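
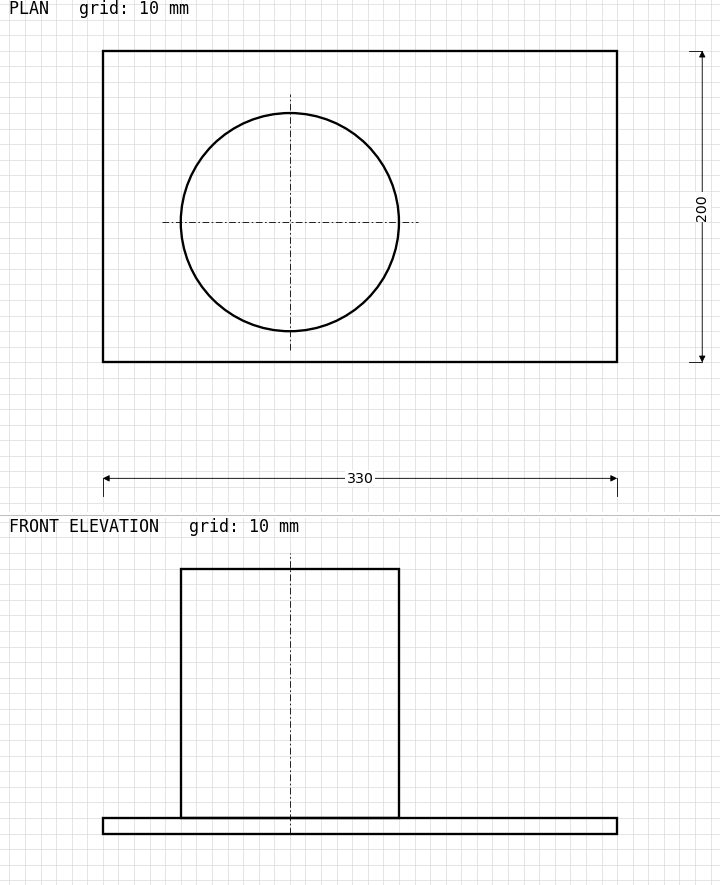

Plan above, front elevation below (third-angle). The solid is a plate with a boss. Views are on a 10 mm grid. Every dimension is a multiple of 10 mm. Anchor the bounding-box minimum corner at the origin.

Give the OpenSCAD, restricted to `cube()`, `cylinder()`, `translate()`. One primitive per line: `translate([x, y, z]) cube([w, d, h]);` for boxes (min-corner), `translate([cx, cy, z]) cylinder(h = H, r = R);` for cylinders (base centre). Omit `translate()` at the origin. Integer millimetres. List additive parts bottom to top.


cube([330, 200, 10]);
translate([120, 90, 10]) cylinder(h = 160, r = 70);


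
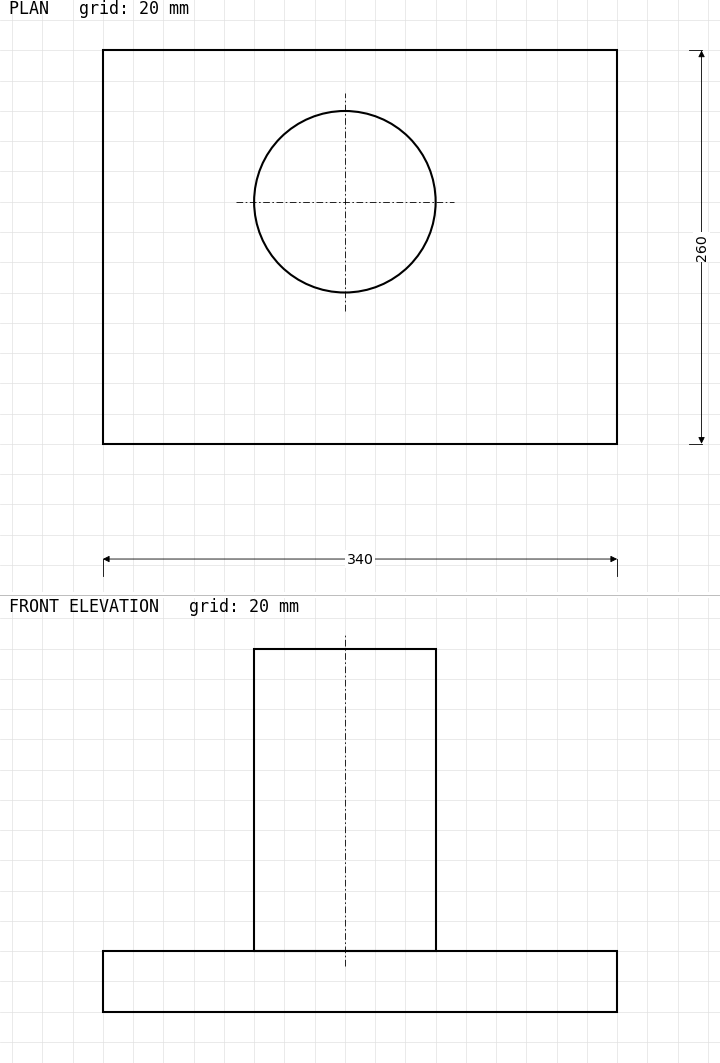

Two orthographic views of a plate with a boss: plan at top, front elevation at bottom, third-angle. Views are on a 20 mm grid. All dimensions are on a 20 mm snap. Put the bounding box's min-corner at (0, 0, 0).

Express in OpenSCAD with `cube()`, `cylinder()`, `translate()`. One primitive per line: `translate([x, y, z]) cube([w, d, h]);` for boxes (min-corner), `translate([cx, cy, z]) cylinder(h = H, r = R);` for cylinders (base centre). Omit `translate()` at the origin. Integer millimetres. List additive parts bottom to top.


cube([340, 260, 40]);
translate([160, 160, 40]) cylinder(h = 200, r = 60);


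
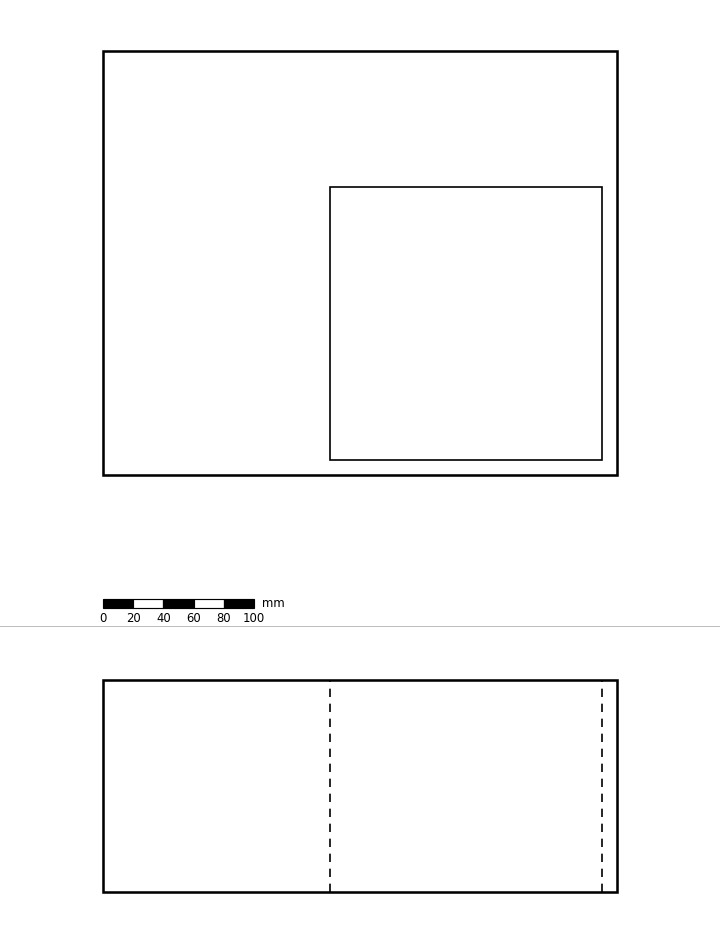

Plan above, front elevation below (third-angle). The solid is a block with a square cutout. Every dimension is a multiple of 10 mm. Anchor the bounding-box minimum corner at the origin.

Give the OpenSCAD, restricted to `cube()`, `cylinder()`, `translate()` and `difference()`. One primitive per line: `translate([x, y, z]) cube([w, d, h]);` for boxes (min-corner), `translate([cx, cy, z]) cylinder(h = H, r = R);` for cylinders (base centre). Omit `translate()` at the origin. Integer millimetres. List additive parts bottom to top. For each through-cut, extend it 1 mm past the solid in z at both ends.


difference() {
  cube([340, 280, 140]);
  translate([150, 10, -1]) cube([180, 180, 142]);
}


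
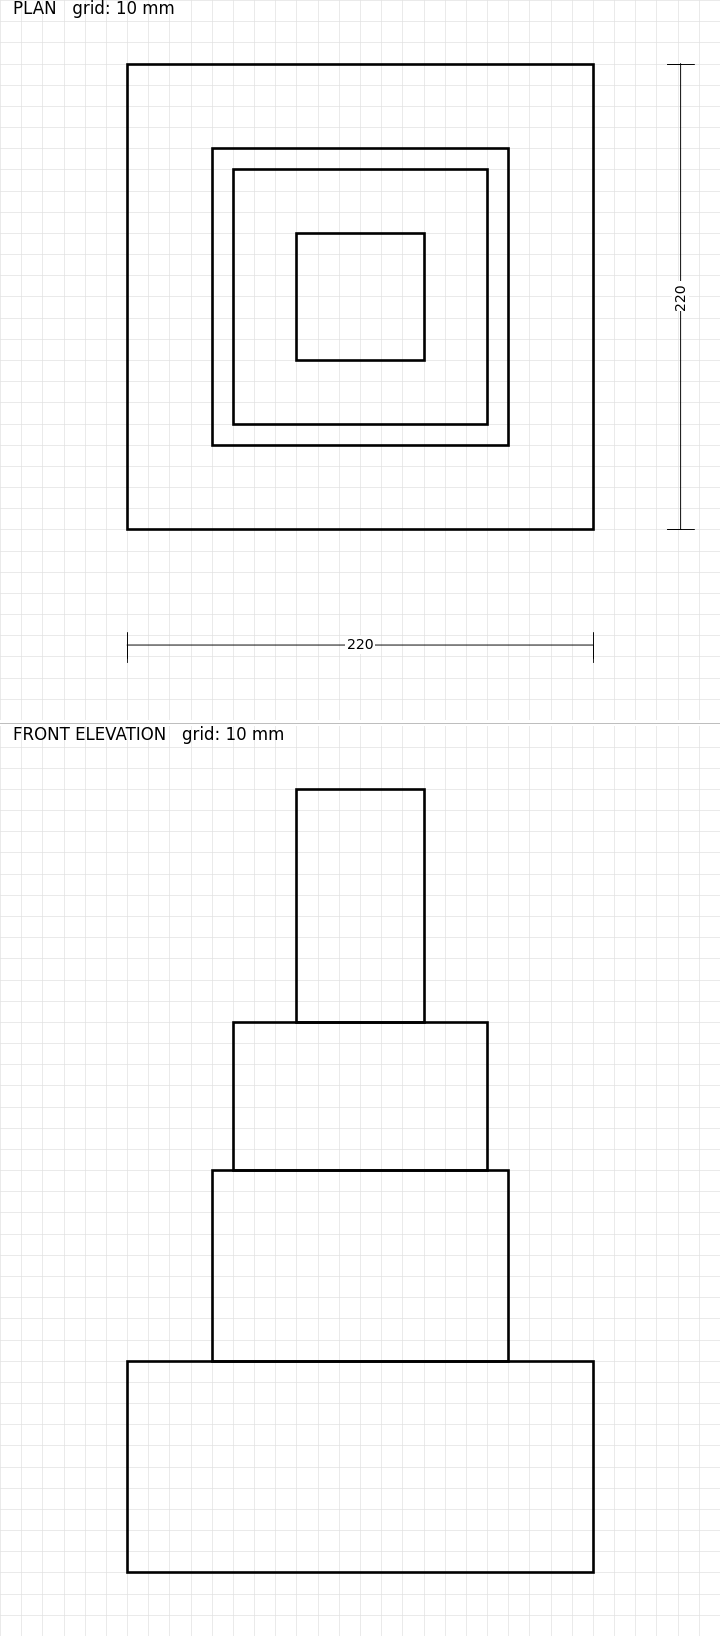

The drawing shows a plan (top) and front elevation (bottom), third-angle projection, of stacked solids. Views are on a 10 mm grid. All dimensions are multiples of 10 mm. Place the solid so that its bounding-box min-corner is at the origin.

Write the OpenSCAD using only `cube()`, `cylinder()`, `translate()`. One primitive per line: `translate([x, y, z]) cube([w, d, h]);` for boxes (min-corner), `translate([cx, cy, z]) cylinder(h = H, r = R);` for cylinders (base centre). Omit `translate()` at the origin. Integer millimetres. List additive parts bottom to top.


cube([220, 220, 100]);
translate([40, 40, 100]) cube([140, 140, 90]);
translate([50, 50, 190]) cube([120, 120, 70]);
translate([80, 80, 260]) cube([60, 60, 110]);


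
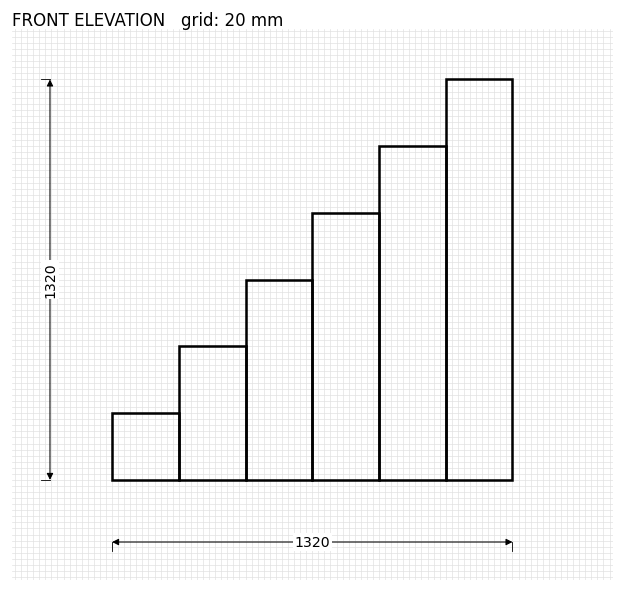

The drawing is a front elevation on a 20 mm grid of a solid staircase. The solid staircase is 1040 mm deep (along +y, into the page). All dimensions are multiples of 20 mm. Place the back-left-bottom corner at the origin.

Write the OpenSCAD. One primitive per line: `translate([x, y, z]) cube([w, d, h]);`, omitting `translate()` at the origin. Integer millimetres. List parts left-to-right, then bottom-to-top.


cube([220, 1040, 220]);
translate([220, 0, 0]) cube([220, 1040, 440]);
translate([440, 0, 0]) cube([220, 1040, 660]);
translate([660, 0, 0]) cube([220, 1040, 880]);
translate([880, 0, 0]) cube([220, 1040, 1100]);
translate([1100, 0, 0]) cube([220, 1040, 1320]);


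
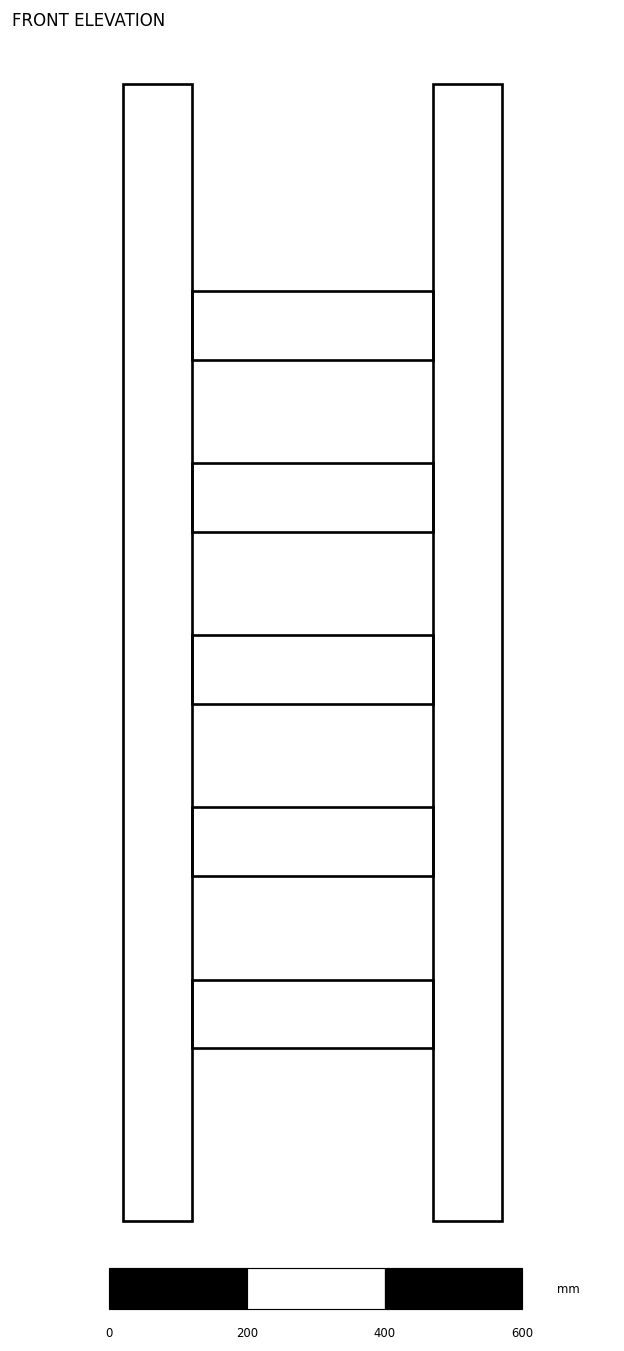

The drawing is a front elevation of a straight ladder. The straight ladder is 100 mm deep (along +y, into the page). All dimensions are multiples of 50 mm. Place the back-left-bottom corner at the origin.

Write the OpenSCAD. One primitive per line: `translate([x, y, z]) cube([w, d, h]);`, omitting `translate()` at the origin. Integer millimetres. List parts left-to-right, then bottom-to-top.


cube([100, 100, 1650]);
translate([100, 0, 250]) cube([350, 100, 100]);
translate([100, 0, 500]) cube([350, 100, 100]);
translate([100, 0, 750]) cube([350, 100, 100]);
translate([100, 0, 1000]) cube([350, 100, 100]);
translate([100, 0, 1250]) cube([350, 100, 100]);
translate([450, 0, 0]) cube([100, 100, 1650]);


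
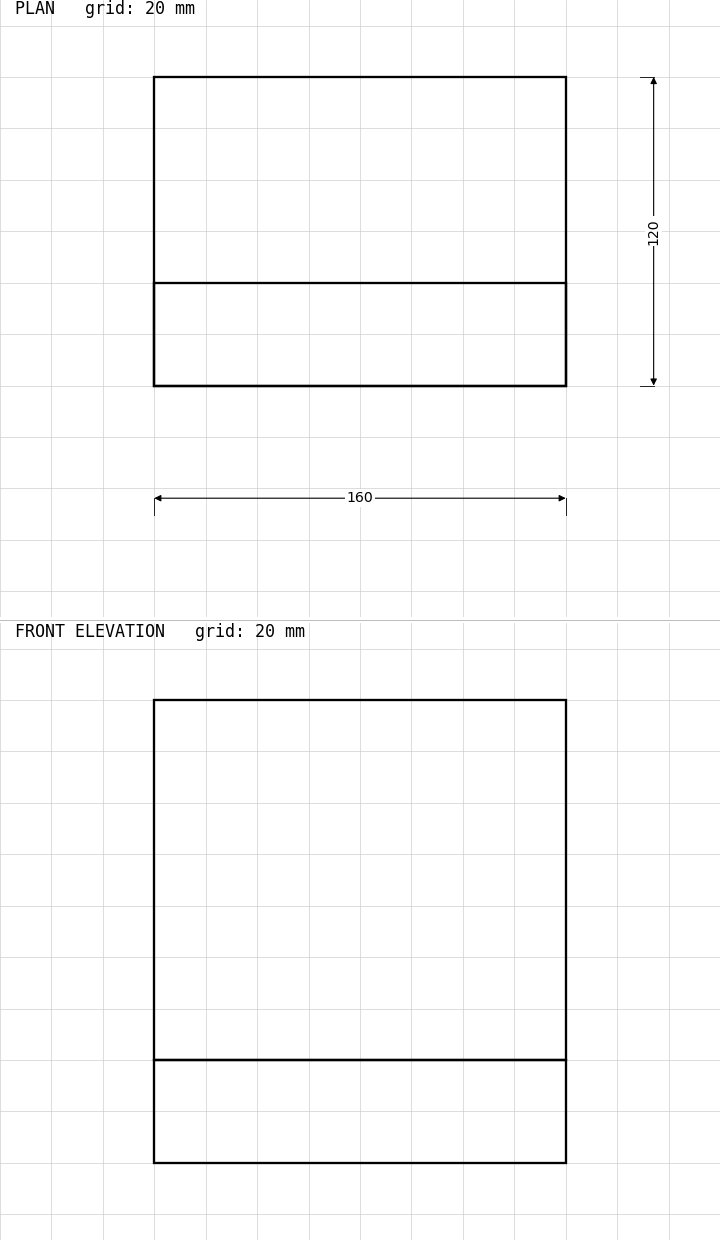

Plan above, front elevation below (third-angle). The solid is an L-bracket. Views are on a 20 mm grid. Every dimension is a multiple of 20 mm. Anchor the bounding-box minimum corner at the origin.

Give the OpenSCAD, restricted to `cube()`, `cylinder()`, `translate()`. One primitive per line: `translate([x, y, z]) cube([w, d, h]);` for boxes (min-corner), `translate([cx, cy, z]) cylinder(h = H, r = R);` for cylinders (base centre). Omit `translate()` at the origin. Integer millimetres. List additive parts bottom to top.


cube([160, 120, 40]);
translate([0, 0, 40]) cube([160, 40, 140]);


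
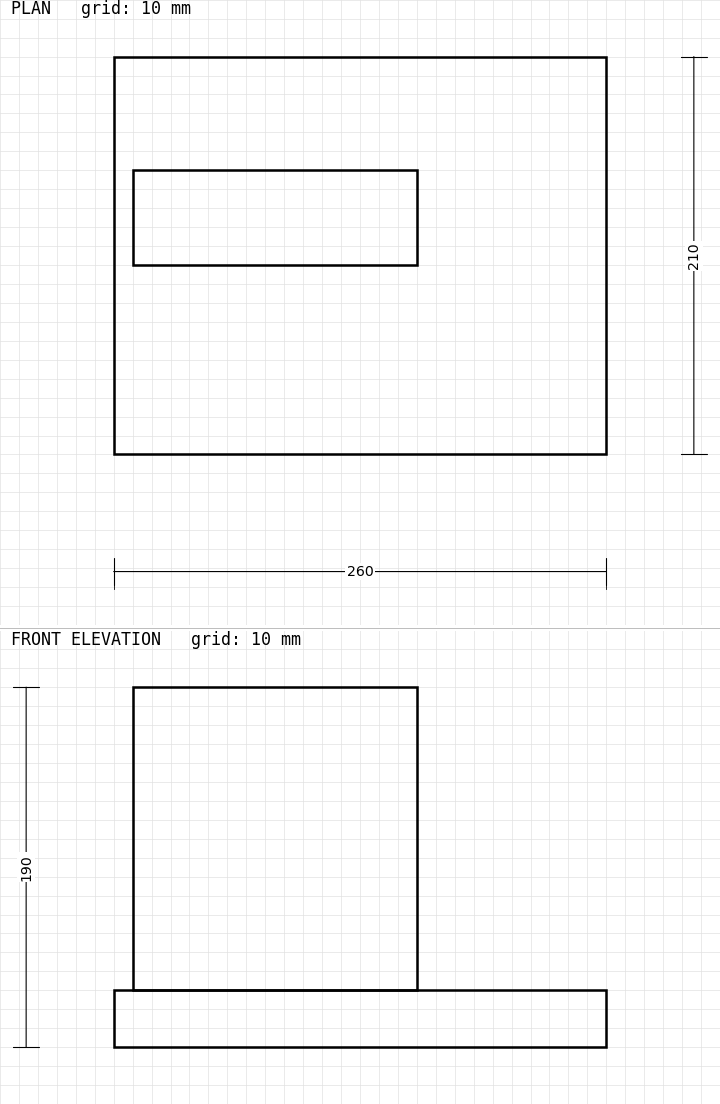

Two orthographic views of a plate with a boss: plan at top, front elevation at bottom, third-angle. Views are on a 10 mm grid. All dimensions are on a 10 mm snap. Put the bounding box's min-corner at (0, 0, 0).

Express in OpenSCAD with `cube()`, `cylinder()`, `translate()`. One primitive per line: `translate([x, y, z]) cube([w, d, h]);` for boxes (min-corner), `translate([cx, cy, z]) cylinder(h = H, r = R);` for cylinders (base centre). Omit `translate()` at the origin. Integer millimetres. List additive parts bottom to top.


cube([260, 210, 30]);
translate([10, 100, 30]) cube([150, 50, 160]);


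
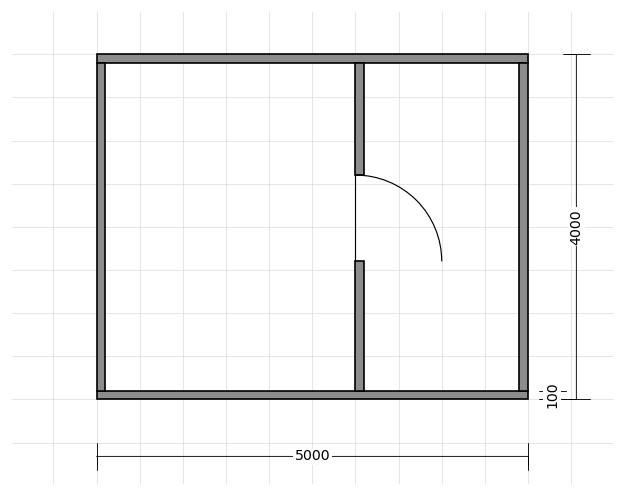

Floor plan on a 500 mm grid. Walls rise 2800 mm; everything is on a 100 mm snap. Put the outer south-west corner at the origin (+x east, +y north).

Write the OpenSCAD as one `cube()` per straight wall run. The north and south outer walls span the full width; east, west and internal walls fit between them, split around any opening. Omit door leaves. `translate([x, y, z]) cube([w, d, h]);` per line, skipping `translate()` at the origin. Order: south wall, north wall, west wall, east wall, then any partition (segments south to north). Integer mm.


cube([5000, 100, 2800]);
translate([0, 3900, 0]) cube([5000, 100, 2800]);
translate([0, 100, 0]) cube([100, 3800, 2800]);
translate([4900, 100, 0]) cube([100, 3800, 2800]);
translate([3000, 100, 0]) cube([100, 1500, 2800]);
translate([3000, 2600, 0]) cube([100, 1300, 2800]);


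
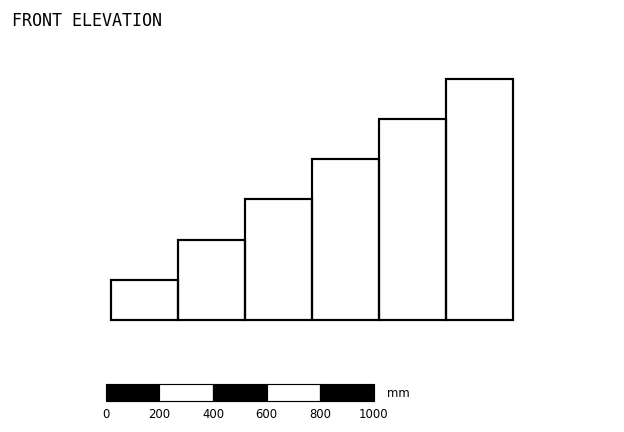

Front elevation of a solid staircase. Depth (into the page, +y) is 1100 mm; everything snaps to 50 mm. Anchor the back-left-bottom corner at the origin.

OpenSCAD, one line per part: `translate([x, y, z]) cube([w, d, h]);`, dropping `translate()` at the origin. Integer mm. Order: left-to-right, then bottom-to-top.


cube([250, 1100, 150]);
translate([250, 0, 0]) cube([250, 1100, 300]);
translate([500, 0, 0]) cube([250, 1100, 450]);
translate([750, 0, 0]) cube([250, 1100, 600]);
translate([1000, 0, 0]) cube([250, 1100, 750]);
translate([1250, 0, 0]) cube([250, 1100, 900]);


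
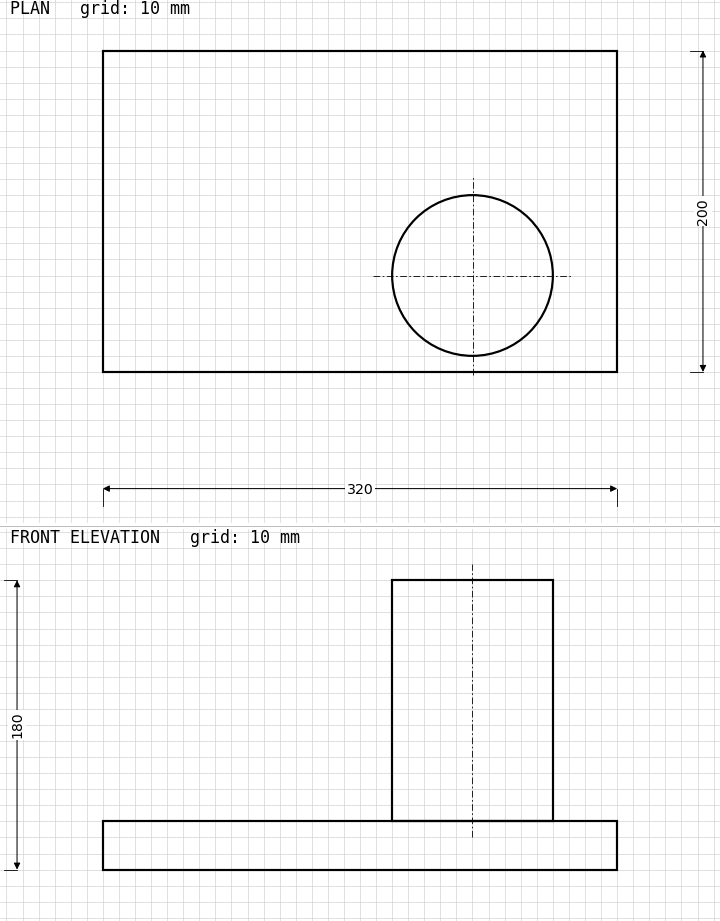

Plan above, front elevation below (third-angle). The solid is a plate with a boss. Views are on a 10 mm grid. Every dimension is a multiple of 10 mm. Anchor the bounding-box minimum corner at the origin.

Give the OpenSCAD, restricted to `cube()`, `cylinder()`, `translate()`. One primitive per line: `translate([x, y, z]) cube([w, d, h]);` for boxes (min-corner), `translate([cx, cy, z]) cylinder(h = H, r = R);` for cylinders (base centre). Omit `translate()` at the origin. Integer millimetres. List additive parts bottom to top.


cube([320, 200, 30]);
translate([230, 60, 30]) cylinder(h = 150, r = 50);


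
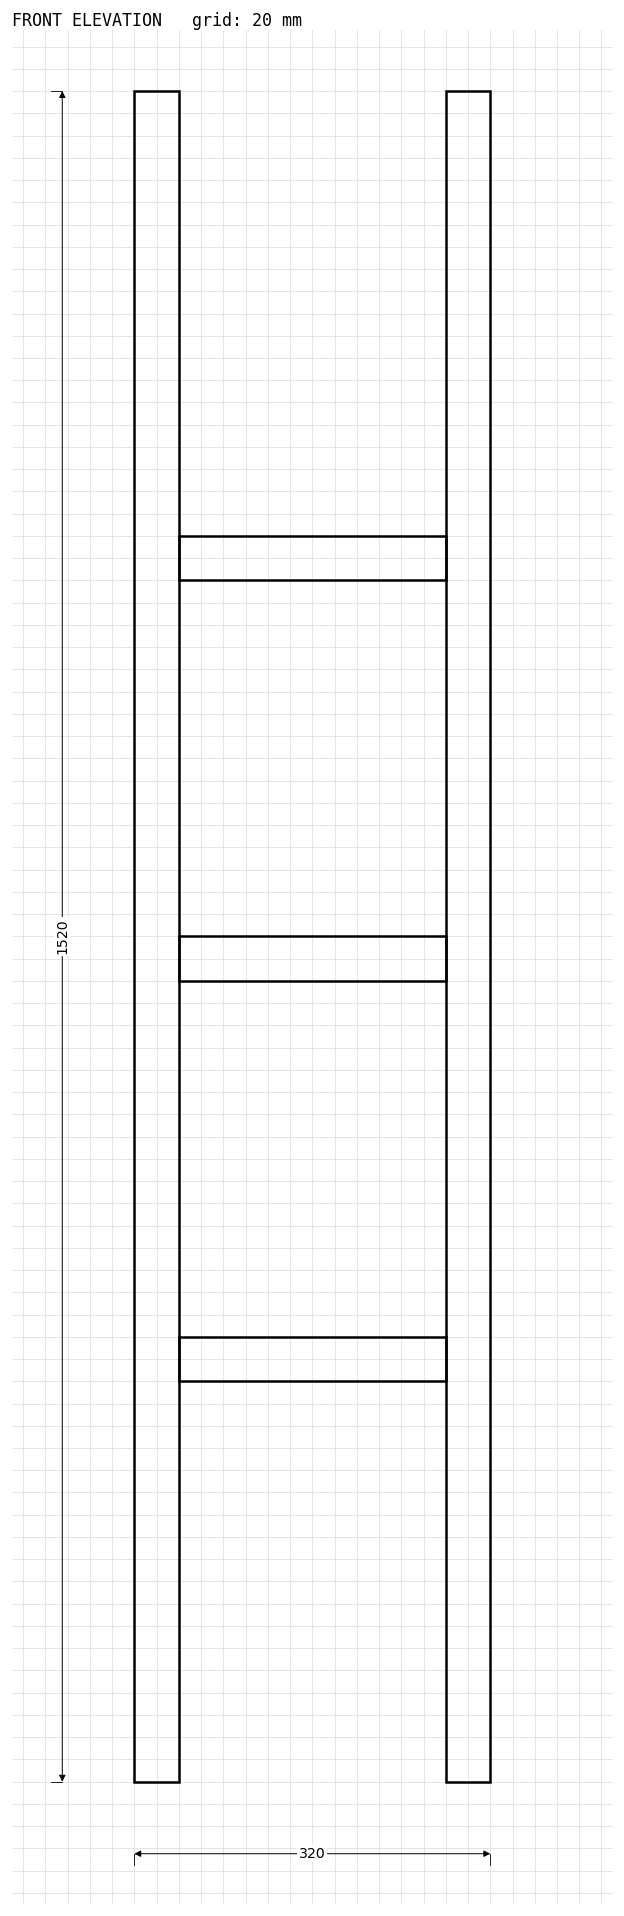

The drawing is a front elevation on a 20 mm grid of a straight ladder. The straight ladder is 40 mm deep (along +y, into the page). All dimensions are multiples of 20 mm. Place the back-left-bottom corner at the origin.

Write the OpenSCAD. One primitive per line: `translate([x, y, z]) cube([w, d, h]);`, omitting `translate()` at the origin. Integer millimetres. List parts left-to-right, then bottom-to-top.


cube([40, 40, 1520]);
translate([40, 0, 360]) cube([240, 40, 40]);
translate([40, 0, 720]) cube([240, 40, 40]);
translate([40, 0, 1080]) cube([240, 40, 40]);
translate([280, 0, 0]) cube([40, 40, 1520]);


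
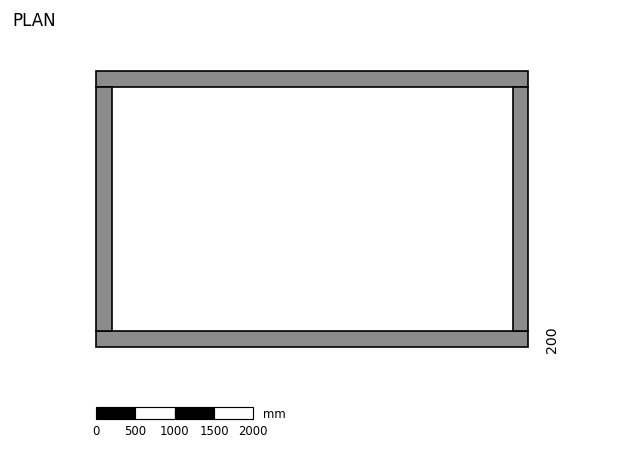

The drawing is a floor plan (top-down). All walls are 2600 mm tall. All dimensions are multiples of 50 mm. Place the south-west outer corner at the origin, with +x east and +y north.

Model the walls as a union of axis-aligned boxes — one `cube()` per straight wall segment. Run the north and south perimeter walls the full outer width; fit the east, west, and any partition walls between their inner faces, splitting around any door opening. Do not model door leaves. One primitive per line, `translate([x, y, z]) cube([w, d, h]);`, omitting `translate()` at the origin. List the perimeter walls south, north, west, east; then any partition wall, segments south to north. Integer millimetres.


cube([5500, 200, 2600]);
translate([0, 3300, 0]) cube([5500, 200, 2600]);
translate([0, 200, 0]) cube([200, 3100, 2600]);
translate([5300, 200, 0]) cube([200, 3100, 2600]);


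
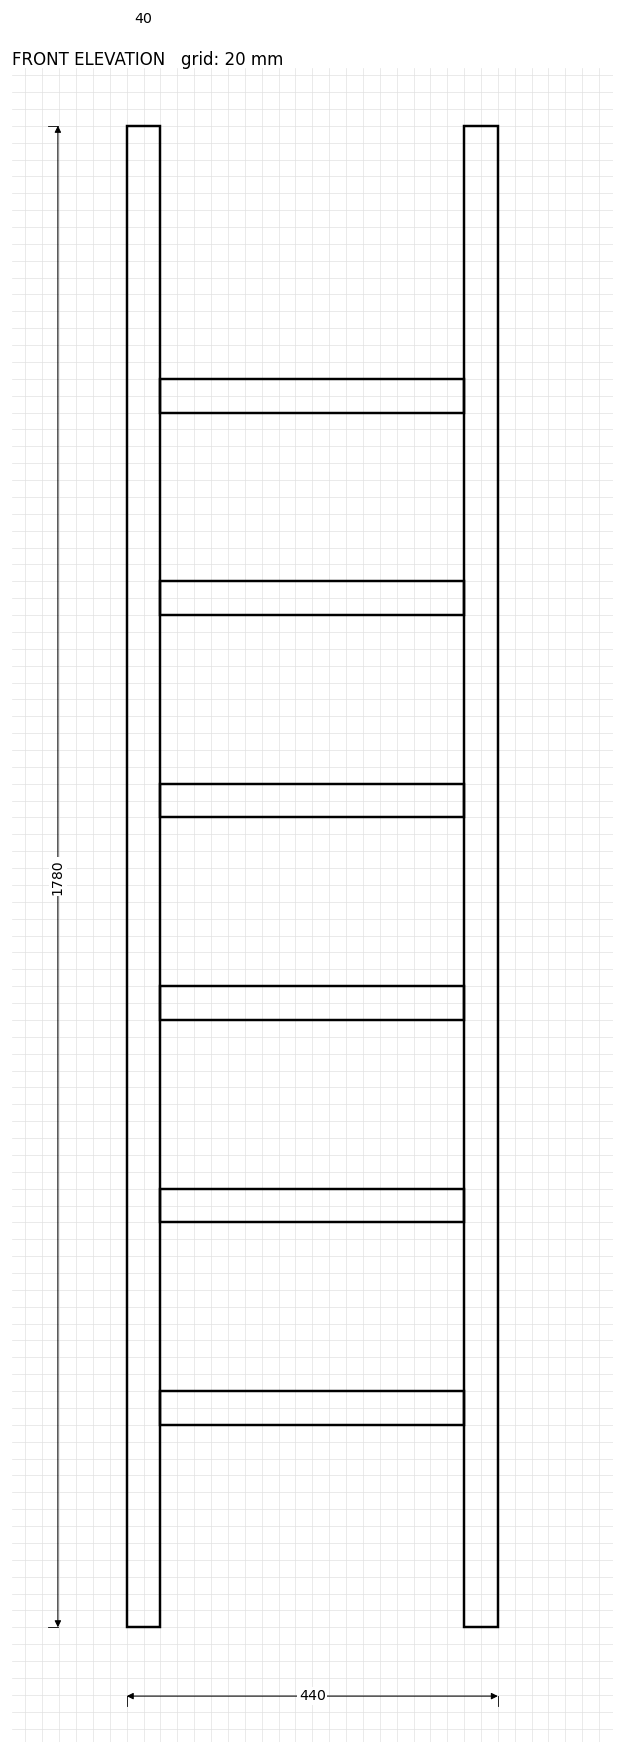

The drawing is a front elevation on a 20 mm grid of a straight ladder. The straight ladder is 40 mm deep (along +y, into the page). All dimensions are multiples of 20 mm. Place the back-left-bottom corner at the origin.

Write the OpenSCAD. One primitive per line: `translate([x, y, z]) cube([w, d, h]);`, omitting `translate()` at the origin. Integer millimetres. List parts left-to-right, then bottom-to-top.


cube([40, 40, 1780]);
translate([40, 0, 240]) cube([360, 40, 40]);
translate([40, 0, 480]) cube([360, 40, 40]);
translate([40, 0, 720]) cube([360, 40, 40]);
translate([40, 0, 960]) cube([360, 40, 40]);
translate([40, 0, 1200]) cube([360, 40, 40]);
translate([40, 0, 1440]) cube([360, 40, 40]);
translate([400, 0, 0]) cube([40, 40, 1780]);


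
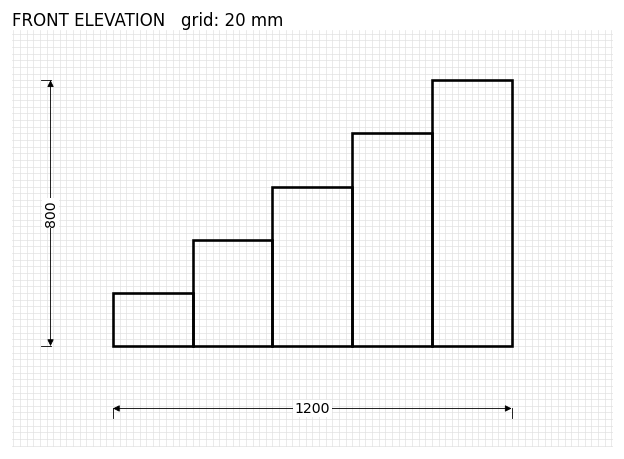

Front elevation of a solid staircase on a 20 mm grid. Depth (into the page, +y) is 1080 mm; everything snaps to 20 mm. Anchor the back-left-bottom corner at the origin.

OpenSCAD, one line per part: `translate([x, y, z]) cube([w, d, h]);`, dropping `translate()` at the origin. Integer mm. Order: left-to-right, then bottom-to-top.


cube([240, 1080, 160]);
translate([240, 0, 0]) cube([240, 1080, 320]);
translate([480, 0, 0]) cube([240, 1080, 480]);
translate([720, 0, 0]) cube([240, 1080, 640]);
translate([960, 0, 0]) cube([240, 1080, 800]);


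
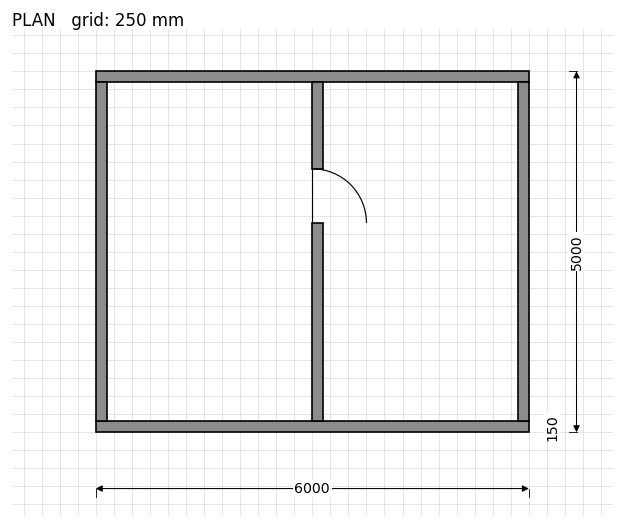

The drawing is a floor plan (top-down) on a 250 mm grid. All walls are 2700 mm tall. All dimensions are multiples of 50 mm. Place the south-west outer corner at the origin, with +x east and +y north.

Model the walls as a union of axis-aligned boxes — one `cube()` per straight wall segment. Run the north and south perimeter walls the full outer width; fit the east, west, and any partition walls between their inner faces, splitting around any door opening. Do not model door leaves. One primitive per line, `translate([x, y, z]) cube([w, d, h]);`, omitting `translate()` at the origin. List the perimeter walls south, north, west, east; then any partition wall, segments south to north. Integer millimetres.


cube([6000, 150, 2700]);
translate([0, 4850, 0]) cube([6000, 150, 2700]);
translate([0, 150, 0]) cube([150, 4700, 2700]);
translate([5850, 150, 0]) cube([150, 4700, 2700]);
translate([3000, 150, 0]) cube([150, 2750, 2700]);
translate([3000, 3650, 0]) cube([150, 1200, 2700]);


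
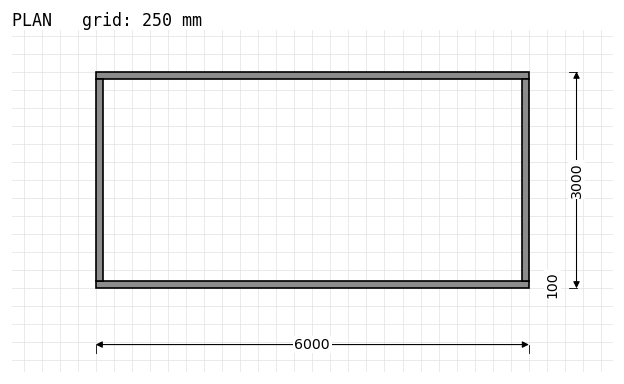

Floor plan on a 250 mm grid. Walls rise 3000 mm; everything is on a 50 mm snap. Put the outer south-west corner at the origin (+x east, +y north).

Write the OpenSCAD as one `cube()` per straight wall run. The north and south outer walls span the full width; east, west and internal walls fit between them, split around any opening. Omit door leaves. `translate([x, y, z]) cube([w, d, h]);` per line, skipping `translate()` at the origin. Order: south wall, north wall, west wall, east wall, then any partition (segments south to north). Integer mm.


cube([6000, 100, 3000]);
translate([0, 2900, 0]) cube([6000, 100, 3000]);
translate([0, 100, 0]) cube([100, 2800, 3000]);
translate([5900, 100, 0]) cube([100, 2800, 3000]);


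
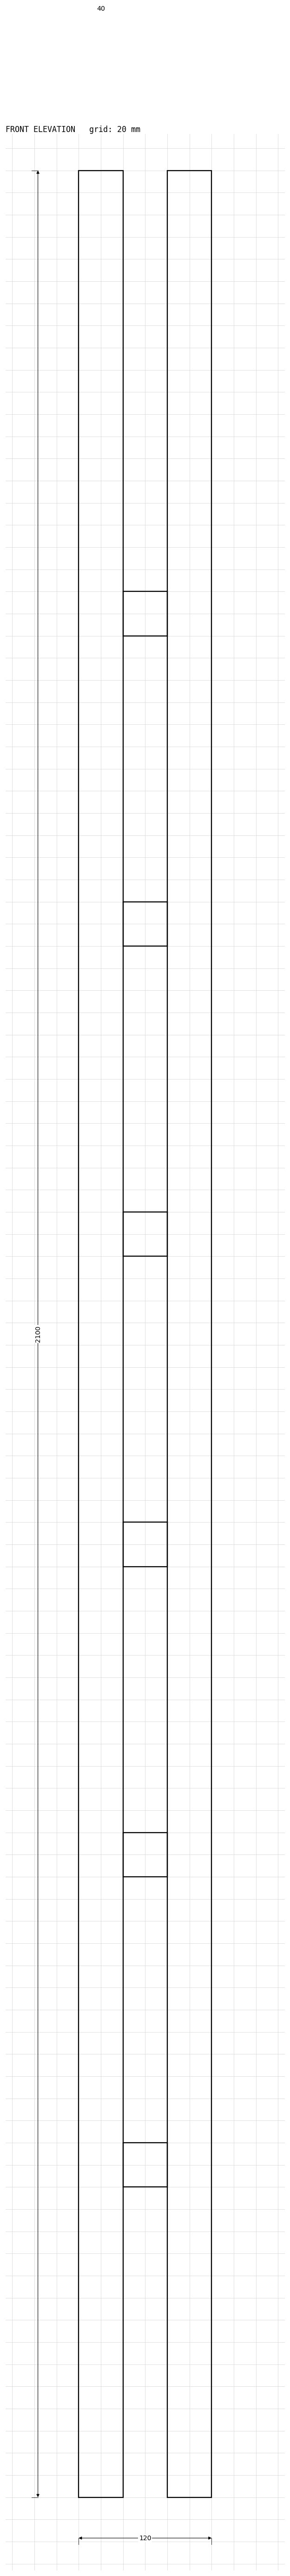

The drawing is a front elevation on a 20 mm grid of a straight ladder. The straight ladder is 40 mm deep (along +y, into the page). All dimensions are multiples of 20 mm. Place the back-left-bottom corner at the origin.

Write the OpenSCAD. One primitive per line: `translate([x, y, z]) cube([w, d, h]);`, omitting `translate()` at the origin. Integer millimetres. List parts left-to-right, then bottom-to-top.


cube([40, 40, 2100]);
translate([40, 0, 280]) cube([40, 40, 40]);
translate([40, 0, 560]) cube([40, 40, 40]);
translate([40, 0, 840]) cube([40, 40, 40]);
translate([40, 0, 1120]) cube([40, 40, 40]);
translate([40, 0, 1400]) cube([40, 40, 40]);
translate([40, 0, 1680]) cube([40, 40, 40]);
translate([80, 0, 0]) cube([40, 40, 2100]);


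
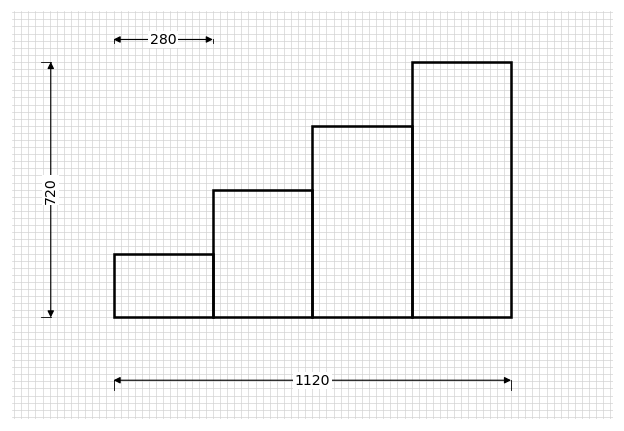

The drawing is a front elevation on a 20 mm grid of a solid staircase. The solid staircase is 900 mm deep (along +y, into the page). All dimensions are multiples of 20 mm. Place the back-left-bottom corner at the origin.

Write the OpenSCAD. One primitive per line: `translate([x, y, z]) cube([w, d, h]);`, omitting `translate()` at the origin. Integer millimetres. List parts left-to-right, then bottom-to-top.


cube([280, 900, 180]);
translate([280, 0, 0]) cube([280, 900, 360]);
translate([560, 0, 0]) cube([280, 900, 540]);
translate([840, 0, 0]) cube([280, 900, 720]);


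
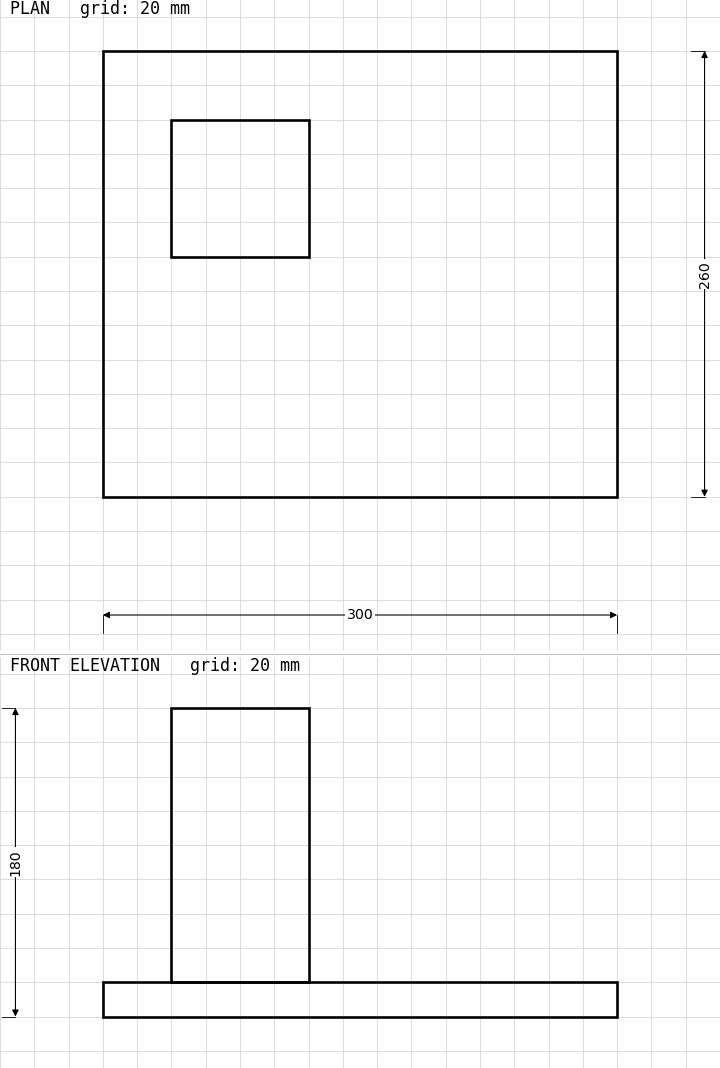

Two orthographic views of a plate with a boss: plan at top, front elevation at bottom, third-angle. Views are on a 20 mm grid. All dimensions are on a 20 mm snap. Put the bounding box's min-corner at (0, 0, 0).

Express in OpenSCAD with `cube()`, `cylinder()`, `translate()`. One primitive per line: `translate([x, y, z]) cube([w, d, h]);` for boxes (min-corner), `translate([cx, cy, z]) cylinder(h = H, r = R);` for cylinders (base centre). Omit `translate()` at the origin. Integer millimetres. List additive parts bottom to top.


cube([300, 260, 20]);
translate([40, 140, 20]) cube([80, 80, 160]);


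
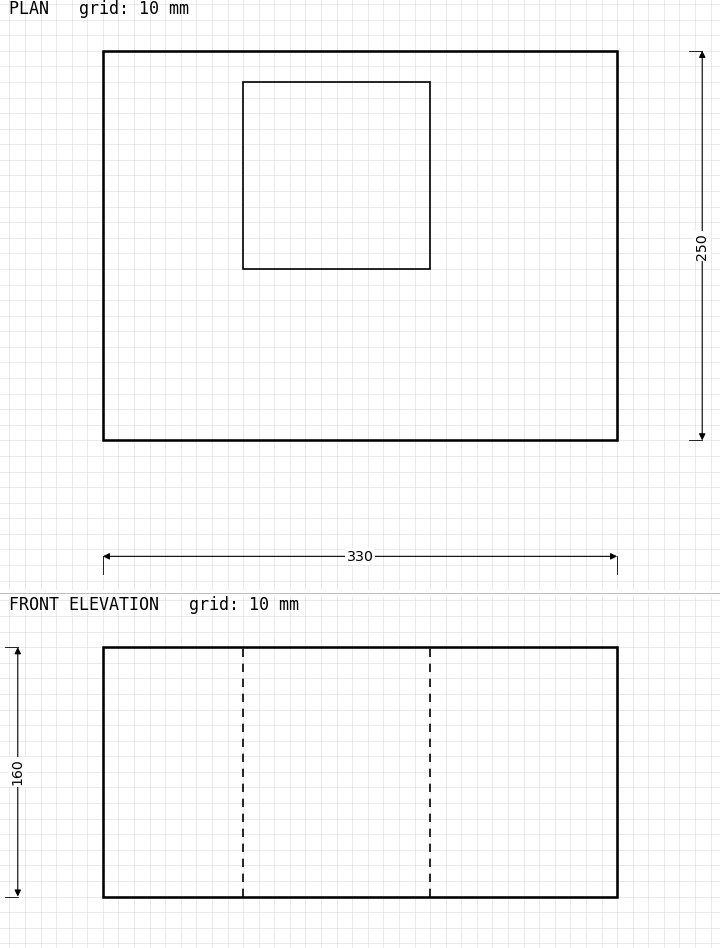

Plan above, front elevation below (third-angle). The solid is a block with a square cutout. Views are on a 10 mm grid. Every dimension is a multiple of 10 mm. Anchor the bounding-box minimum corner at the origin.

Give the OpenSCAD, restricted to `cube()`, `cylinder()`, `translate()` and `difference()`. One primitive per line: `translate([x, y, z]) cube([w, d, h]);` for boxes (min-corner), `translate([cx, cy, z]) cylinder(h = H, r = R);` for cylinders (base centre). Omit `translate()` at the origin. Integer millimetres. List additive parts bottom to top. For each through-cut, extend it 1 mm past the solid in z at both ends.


difference() {
  cube([330, 250, 160]);
  translate([90, 110, -1]) cube([120, 120, 162]);
}


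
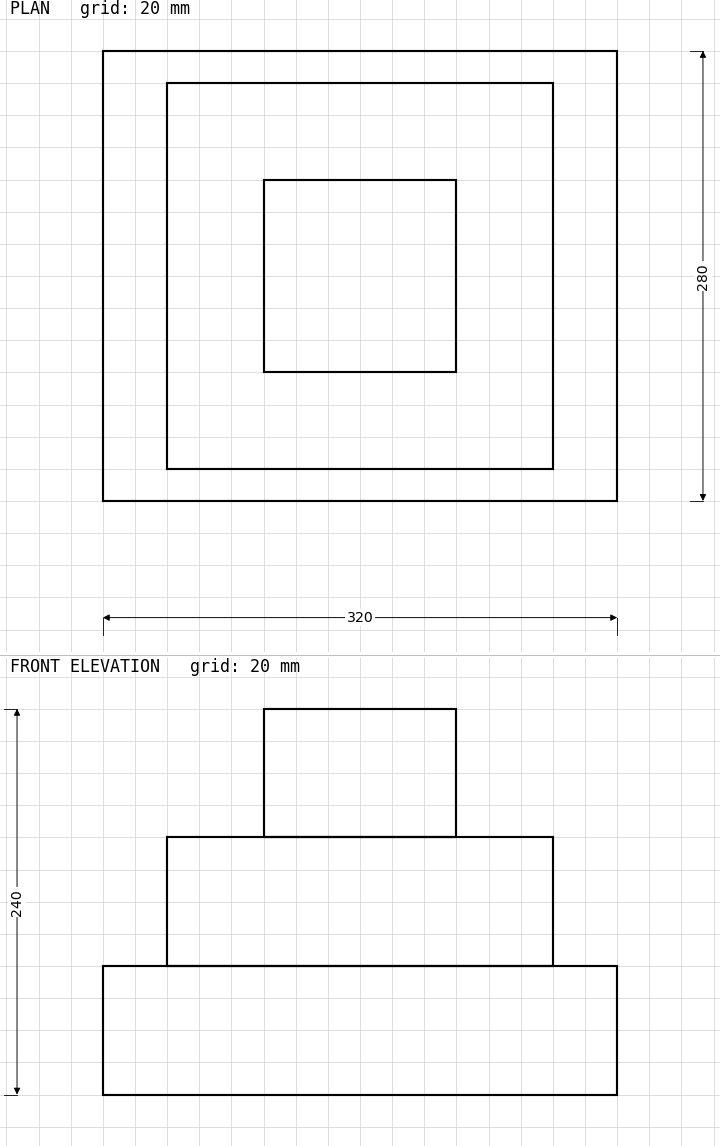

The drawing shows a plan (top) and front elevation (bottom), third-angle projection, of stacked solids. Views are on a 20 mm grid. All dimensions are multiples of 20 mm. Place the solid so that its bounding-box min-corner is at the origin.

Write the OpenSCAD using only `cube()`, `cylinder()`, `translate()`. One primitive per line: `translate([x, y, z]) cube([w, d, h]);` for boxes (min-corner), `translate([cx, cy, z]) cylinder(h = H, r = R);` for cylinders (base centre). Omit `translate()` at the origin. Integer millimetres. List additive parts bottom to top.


cube([320, 280, 80]);
translate([40, 20, 80]) cube([240, 240, 80]);
translate([100, 80, 160]) cube([120, 120, 80]);


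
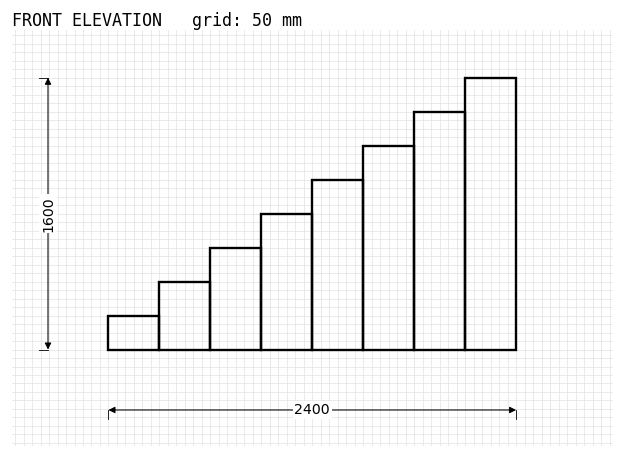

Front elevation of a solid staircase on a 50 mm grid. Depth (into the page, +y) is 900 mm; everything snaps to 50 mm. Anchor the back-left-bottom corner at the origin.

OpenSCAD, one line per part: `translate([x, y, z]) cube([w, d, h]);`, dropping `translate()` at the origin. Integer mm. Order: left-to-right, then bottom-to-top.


cube([300, 900, 200]);
translate([300, 0, 0]) cube([300, 900, 400]);
translate([600, 0, 0]) cube([300, 900, 600]);
translate([900, 0, 0]) cube([300, 900, 800]);
translate([1200, 0, 0]) cube([300, 900, 1000]);
translate([1500, 0, 0]) cube([300, 900, 1200]);
translate([1800, 0, 0]) cube([300, 900, 1400]);
translate([2100, 0, 0]) cube([300, 900, 1600]);


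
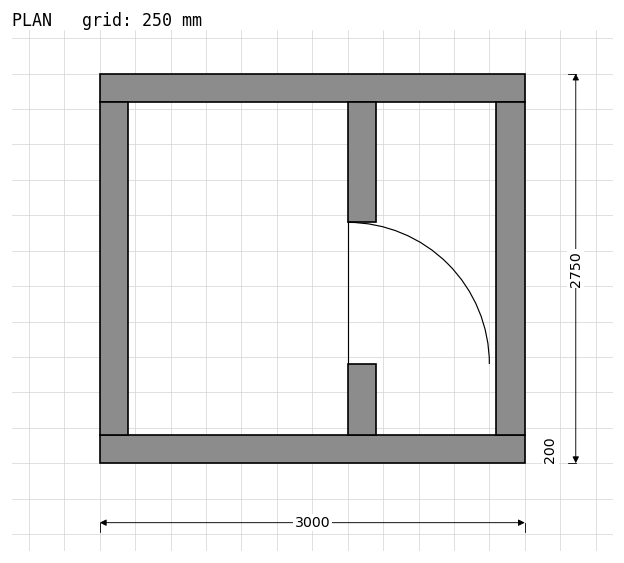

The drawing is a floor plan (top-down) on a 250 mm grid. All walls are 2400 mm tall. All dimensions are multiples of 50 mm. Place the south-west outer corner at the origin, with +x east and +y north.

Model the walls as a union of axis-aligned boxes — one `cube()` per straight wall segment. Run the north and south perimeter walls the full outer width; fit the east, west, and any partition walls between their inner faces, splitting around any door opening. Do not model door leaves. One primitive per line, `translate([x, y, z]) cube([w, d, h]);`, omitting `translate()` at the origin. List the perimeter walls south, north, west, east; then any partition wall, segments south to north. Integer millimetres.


cube([3000, 200, 2400]);
translate([0, 2550, 0]) cube([3000, 200, 2400]);
translate([0, 200, 0]) cube([200, 2350, 2400]);
translate([2800, 200, 0]) cube([200, 2350, 2400]);
translate([1750, 200, 0]) cube([200, 500, 2400]);
translate([1750, 1700, 0]) cube([200, 850, 2400]);


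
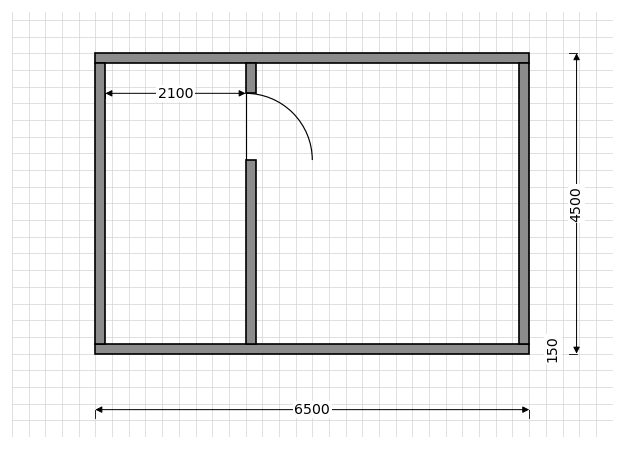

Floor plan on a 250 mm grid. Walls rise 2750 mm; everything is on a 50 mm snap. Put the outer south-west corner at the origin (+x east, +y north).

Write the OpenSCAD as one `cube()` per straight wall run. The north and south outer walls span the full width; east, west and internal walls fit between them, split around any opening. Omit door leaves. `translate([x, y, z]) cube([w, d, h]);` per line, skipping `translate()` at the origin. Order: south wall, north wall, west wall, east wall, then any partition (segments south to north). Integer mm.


cube([6500, 150, 2750]);
translate([0, 4350, 0]) cube([6500, 150, 2750]);
translate([0, 150, 0]) cube([150, 4200, 2750]);
translate([6350, 150, 0]) cube([150, 4200, 2750]);
translate([2250, 150, 0]) cube([150, 2750, 2750]);
translate([2250, 3900, 0]) cube([150, 450, 2750]);


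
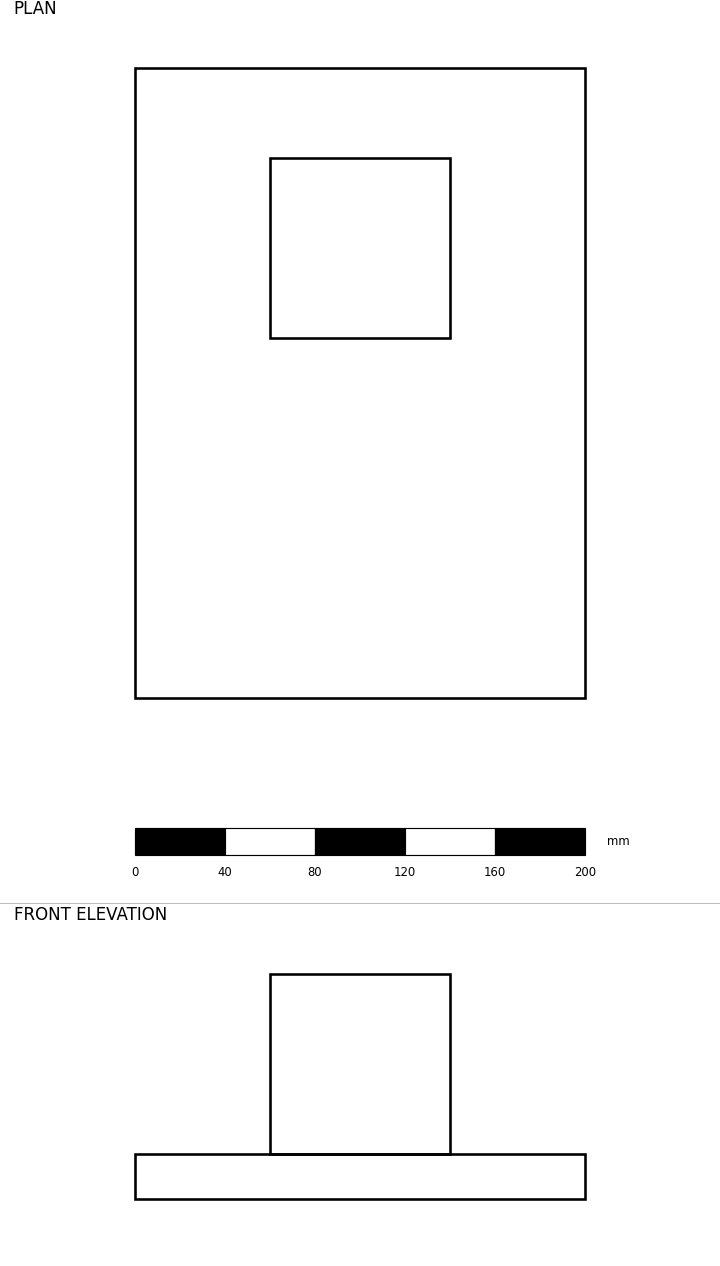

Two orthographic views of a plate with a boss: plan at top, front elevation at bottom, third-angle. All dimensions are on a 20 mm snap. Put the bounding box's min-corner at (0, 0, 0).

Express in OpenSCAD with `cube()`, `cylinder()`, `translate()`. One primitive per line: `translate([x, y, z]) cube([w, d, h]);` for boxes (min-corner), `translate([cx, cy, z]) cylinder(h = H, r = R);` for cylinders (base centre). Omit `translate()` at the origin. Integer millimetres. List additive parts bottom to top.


cube([200, 280, 20]);
translate([60, 160, 20]) cube([80, 80, 80]);


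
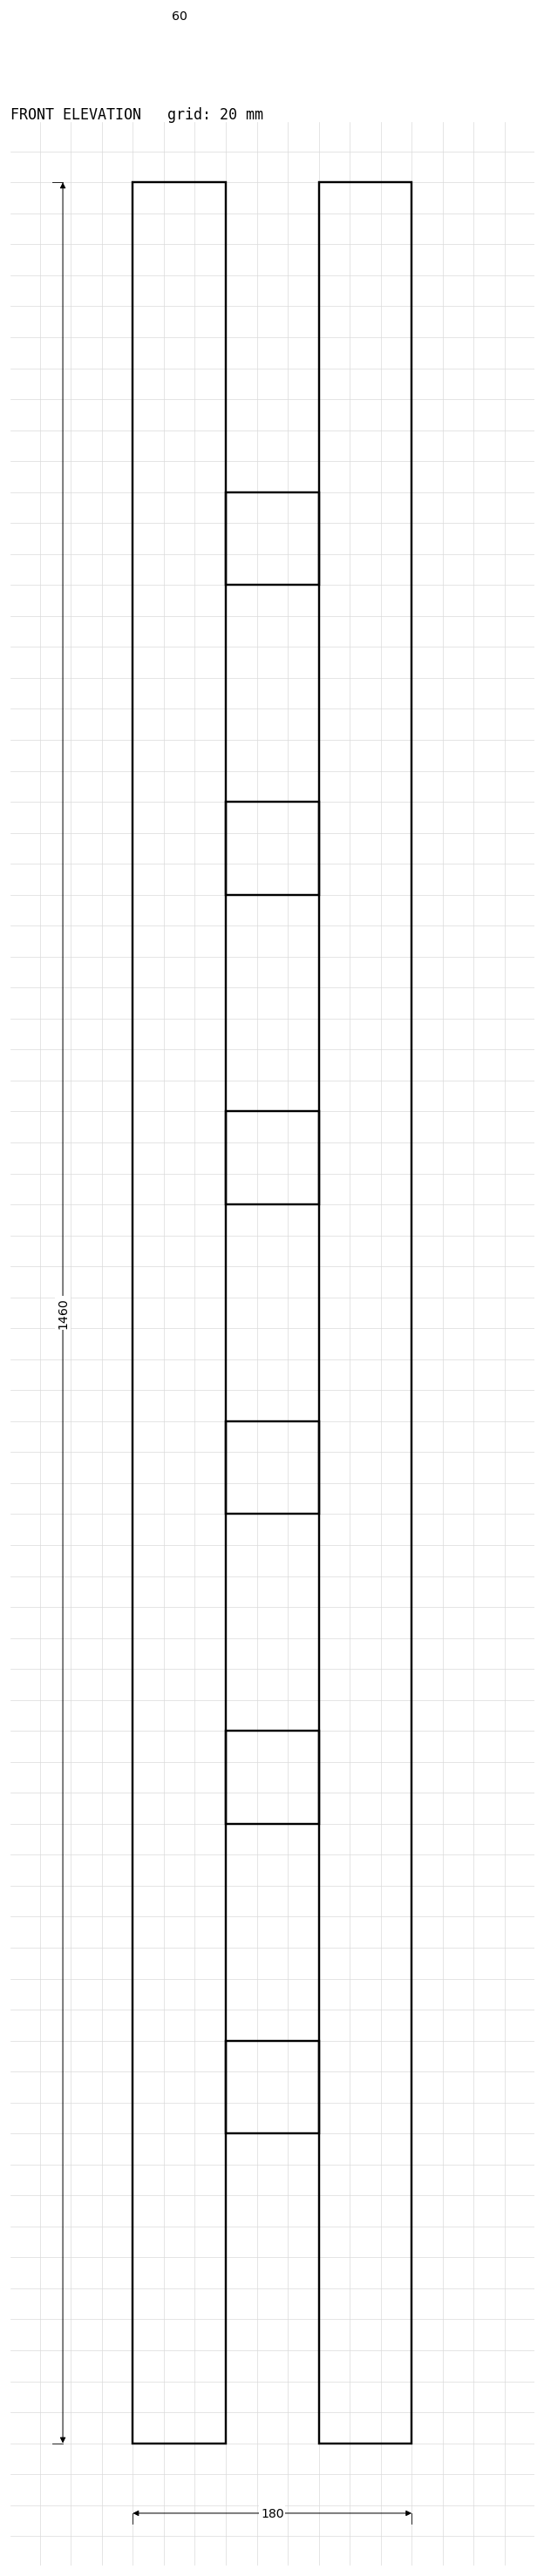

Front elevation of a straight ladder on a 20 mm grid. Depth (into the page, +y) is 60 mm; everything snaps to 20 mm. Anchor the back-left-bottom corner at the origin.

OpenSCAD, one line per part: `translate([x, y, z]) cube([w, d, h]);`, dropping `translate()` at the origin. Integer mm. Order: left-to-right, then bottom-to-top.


cube([60, 60, 1460]);
translate([60, 0, 200]) cube([60, 60, 60]);
translate([60, 0, 400]) cube([60, 60, 60]);
translate([60, 0, 600]) cube([60, 60, 60]);
translate([60, 0, 800]) cube([60, 60, 60]);
translate([60, 0, 1000]) cube([60, 60, 60]);
translate([60, 0, 1200]) cube([60, 60, 60]);
translate([120, 0, 0]) cube([60, 60, 1460]);


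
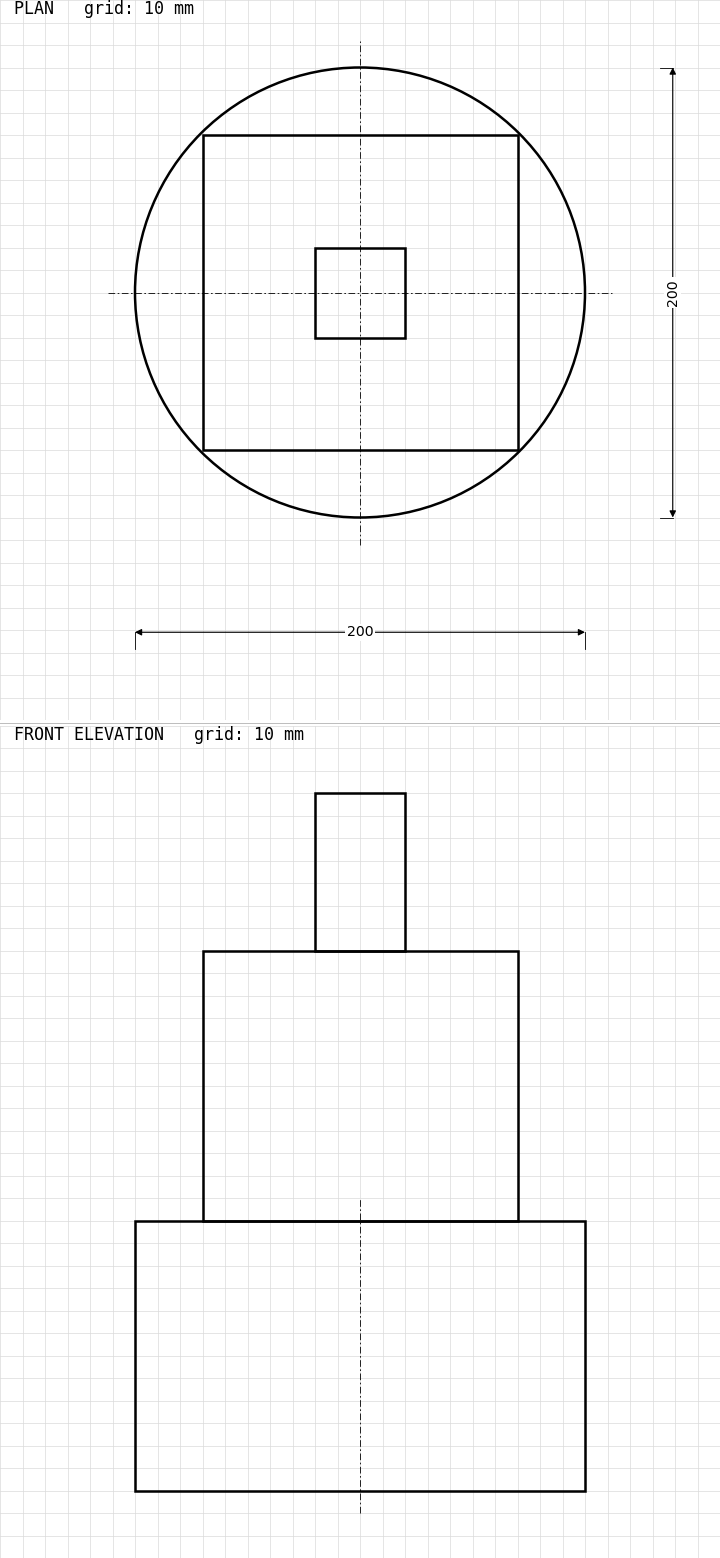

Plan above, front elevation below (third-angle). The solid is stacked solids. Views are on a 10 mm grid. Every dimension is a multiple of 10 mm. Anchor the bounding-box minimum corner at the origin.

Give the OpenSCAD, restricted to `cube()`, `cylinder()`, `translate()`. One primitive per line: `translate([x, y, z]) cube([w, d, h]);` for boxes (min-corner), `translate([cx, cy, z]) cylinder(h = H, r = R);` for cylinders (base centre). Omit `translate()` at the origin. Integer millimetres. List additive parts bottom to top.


translate([100, 100, 0]) cylinder(h = 120, r = 100);
translate([30, 30, 120]) cube([140, 140, 120]);
translate([80, 80, 240]) cube([40, 40, 70]);


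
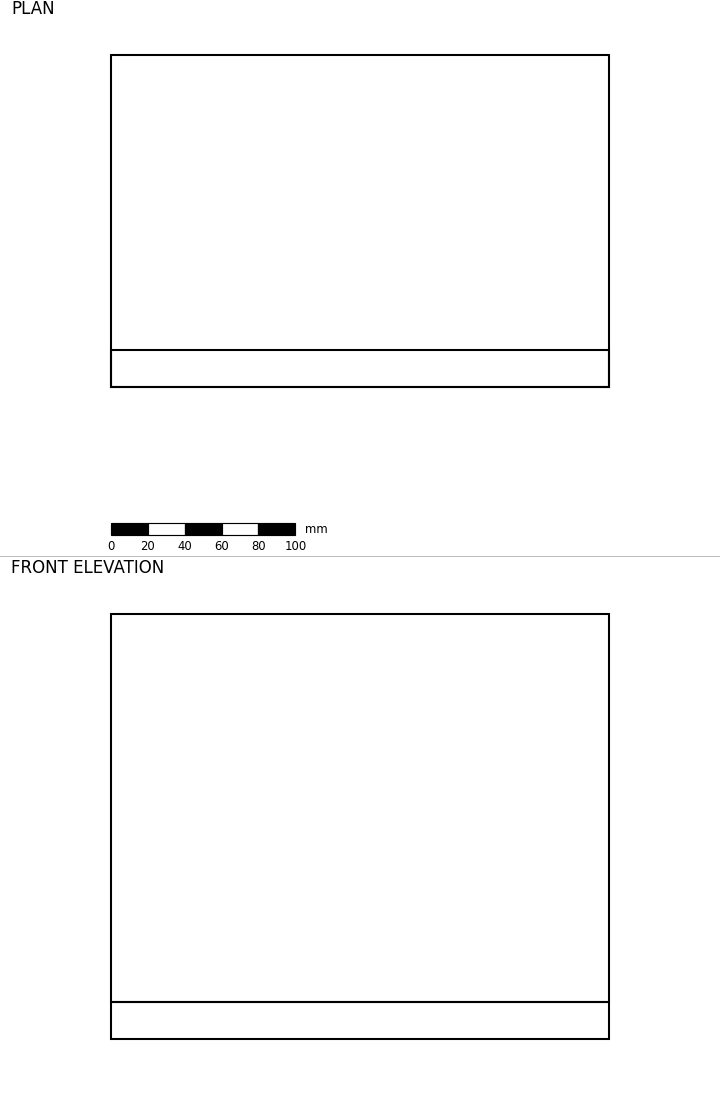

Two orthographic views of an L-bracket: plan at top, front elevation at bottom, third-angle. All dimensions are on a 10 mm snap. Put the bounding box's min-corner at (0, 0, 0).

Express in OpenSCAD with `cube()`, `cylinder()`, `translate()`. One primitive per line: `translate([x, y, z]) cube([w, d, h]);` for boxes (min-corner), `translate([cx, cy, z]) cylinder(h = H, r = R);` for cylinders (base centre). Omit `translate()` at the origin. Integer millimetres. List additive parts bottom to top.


cube([270, 180, 20]);
translate([0, 0, 20]) cube([270, 20, 210]);


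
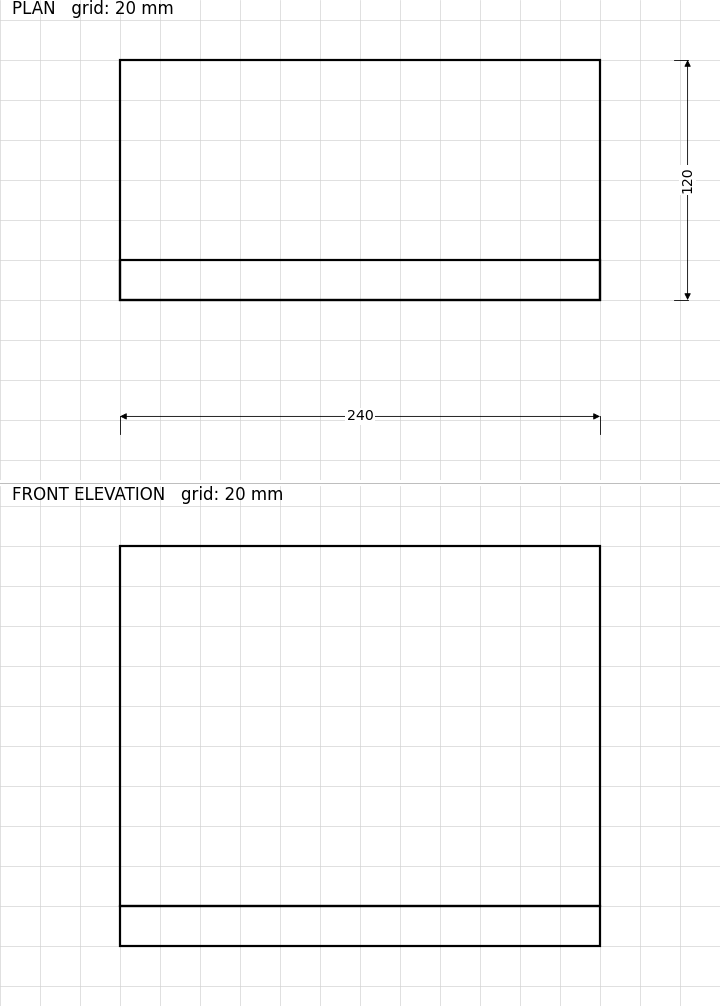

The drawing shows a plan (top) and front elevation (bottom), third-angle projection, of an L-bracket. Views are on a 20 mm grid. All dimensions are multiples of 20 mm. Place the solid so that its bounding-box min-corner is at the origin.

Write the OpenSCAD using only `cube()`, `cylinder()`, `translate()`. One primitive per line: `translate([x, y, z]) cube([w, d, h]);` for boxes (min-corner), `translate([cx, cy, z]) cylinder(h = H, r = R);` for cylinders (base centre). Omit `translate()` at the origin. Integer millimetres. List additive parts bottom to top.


cube([240, 120, 20]);
translate([0, 0, 20]) cube([240, 20, 180]);


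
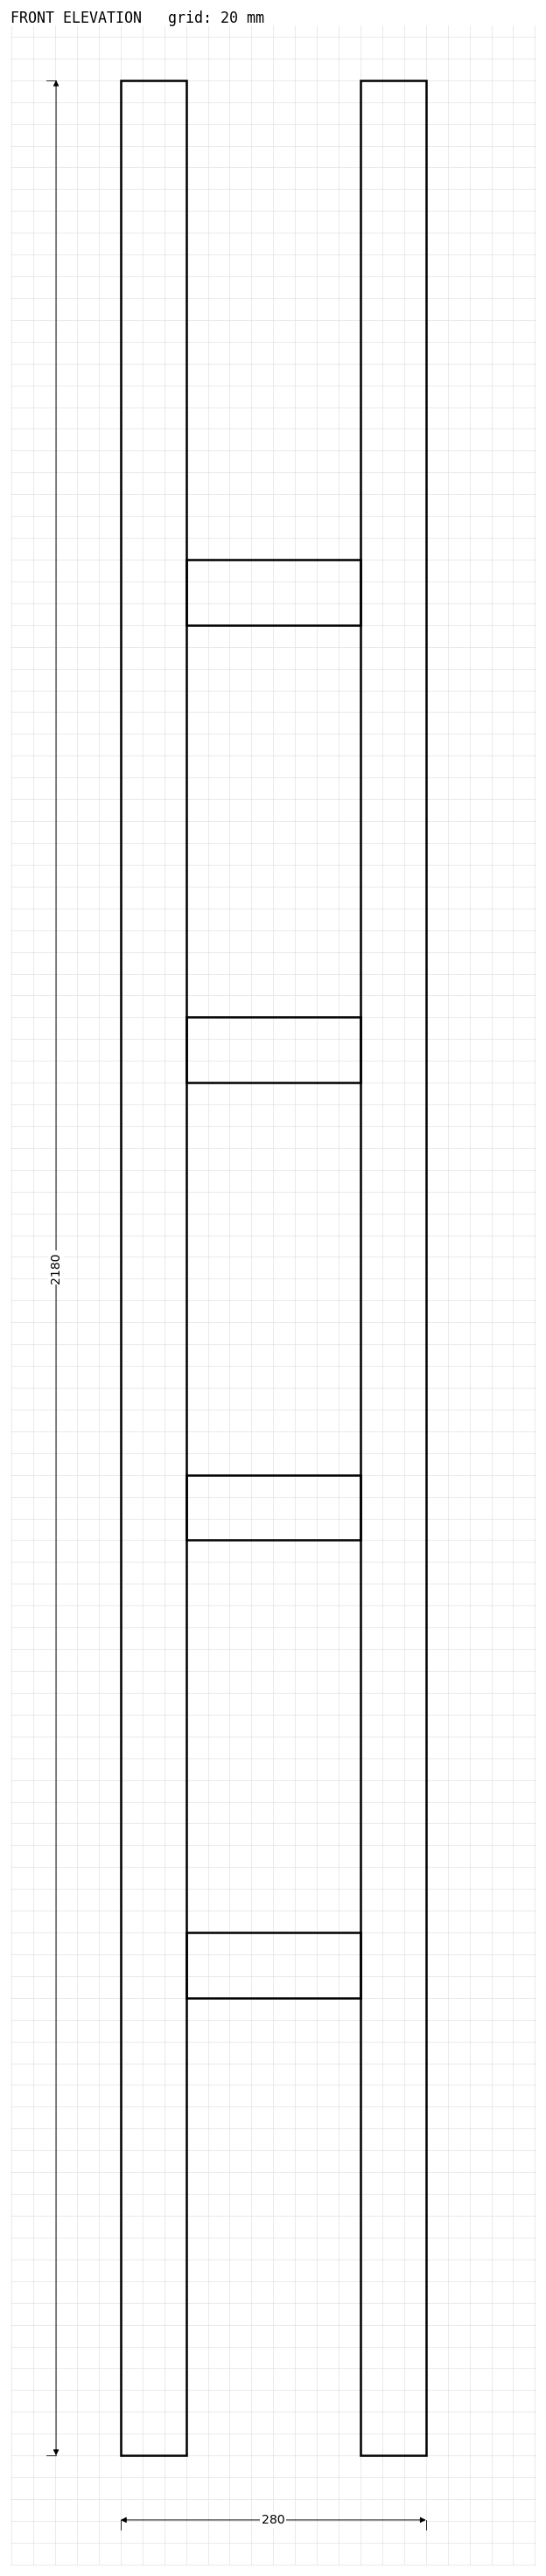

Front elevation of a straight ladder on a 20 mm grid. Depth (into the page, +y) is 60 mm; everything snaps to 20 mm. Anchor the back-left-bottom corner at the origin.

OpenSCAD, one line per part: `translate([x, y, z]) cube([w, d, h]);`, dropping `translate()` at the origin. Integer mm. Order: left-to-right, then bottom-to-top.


cube([60, 60, 2180]);
translate([60, 0, 420]) cube([160, 60, 60]);
translate([60, 0, 840]) cube([160, 60, 60]);
translate([60, 0, 1260]) cube([160, 60, 60]);
translate([60, 0, 1680]) cube([160, 60, 60]);
translate([220, 0, 0]) cube([60, 60, 2180]);


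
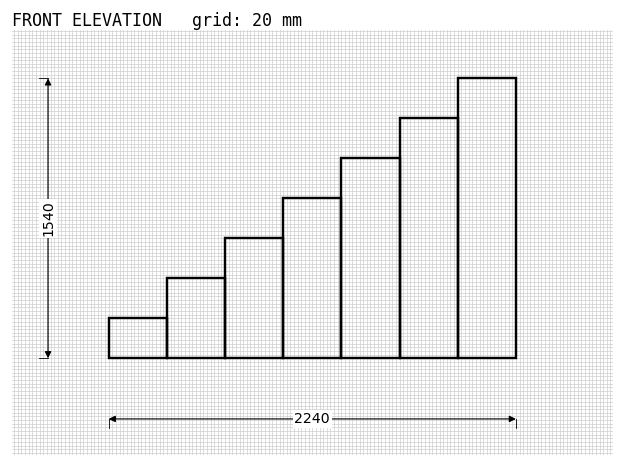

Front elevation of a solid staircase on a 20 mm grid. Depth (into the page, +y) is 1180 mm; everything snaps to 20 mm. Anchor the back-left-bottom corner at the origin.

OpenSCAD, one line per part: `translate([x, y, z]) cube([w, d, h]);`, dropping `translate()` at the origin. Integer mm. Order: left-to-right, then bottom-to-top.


cube([320, 1180, 220]);
translate([320, 0, 0]) cube([320, 1180, 440]);
translate([640, 0, 0]) cube([320, 1180, 660]);
translate([960, 0, 0]) cube([320, 1180, 880]);
translate([1280, 0, 0]) cube([320, 1180, 1100]);
translate([1600, 0, 0]) cube([320, 1180, 1320]);
translate([1920, 0, 0]) cube([320, 1180, 1540]);


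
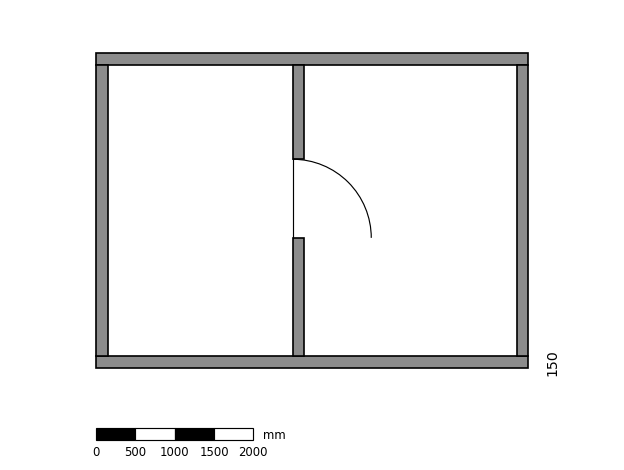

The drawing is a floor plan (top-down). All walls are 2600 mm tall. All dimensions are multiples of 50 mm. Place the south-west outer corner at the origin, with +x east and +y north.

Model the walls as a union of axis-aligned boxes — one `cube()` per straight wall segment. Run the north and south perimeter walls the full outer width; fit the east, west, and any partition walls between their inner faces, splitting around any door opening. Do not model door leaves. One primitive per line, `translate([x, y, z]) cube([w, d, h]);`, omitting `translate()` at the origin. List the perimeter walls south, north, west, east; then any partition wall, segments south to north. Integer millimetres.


cube([5500, 150, 2600]);
translate([0, 3850, 0]) cube([5500, 150, 2600]);
translate([0, 150, 0]) cube([150, 3700, 2600]);
translate([5350, 150, 0]) cube([150, 3700, 2600]);
translate([2500, 150, 0]) cube([150, 1500, 2600]);
translate([2500, 2650, 0]) cube([150, 1200, 2600]);


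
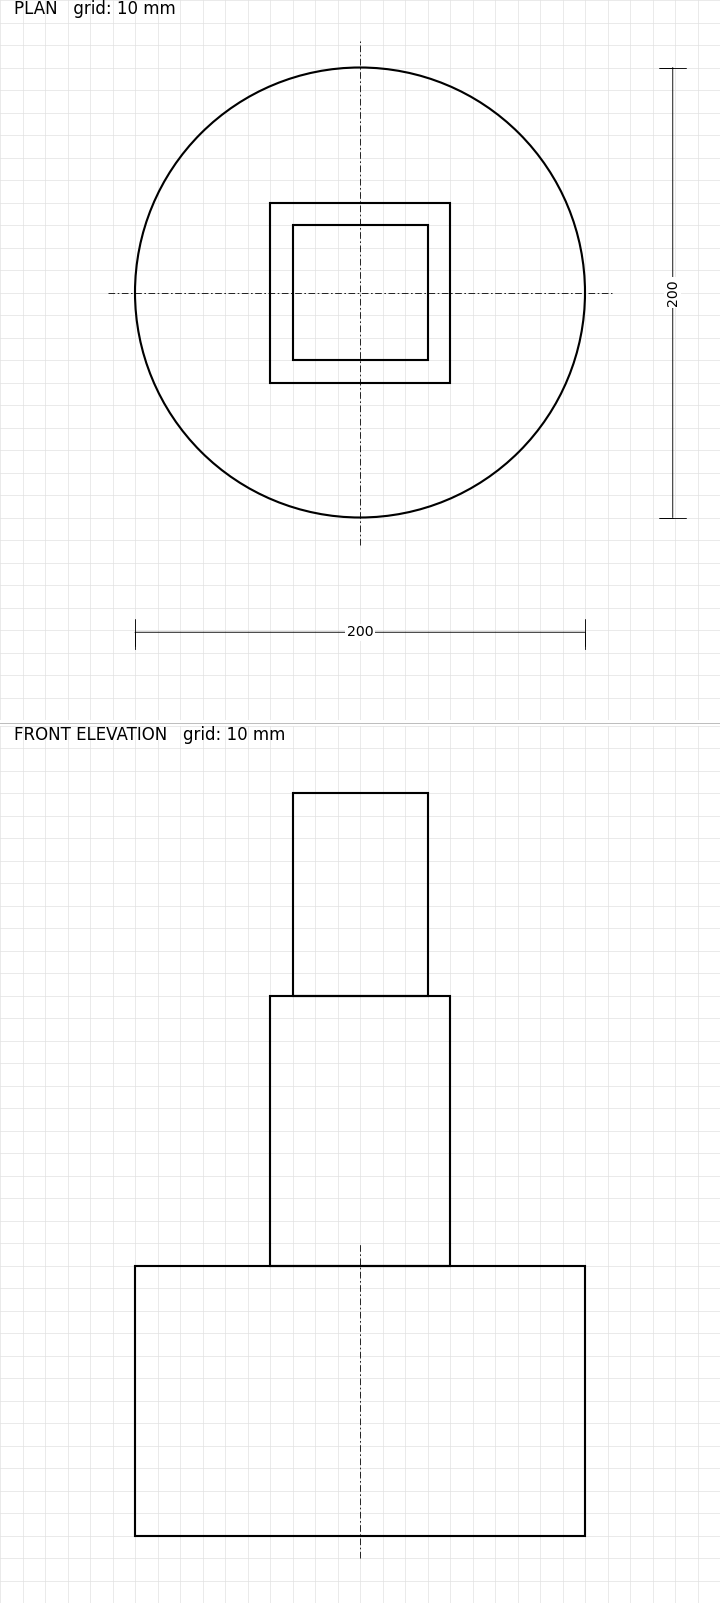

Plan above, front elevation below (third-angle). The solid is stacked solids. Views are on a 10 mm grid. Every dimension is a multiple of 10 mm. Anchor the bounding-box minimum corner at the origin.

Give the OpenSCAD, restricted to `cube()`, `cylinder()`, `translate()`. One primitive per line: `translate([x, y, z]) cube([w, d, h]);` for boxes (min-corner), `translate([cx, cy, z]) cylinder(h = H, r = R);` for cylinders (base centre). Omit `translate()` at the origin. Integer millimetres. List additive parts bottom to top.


translate([100, 100, 0]) cylinder(h = 120, r = 100);
translate([60, 60, 120]) cube([80, 80, 120]);
translate([70, 70, 240]) cube([60, 60, 90]);
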